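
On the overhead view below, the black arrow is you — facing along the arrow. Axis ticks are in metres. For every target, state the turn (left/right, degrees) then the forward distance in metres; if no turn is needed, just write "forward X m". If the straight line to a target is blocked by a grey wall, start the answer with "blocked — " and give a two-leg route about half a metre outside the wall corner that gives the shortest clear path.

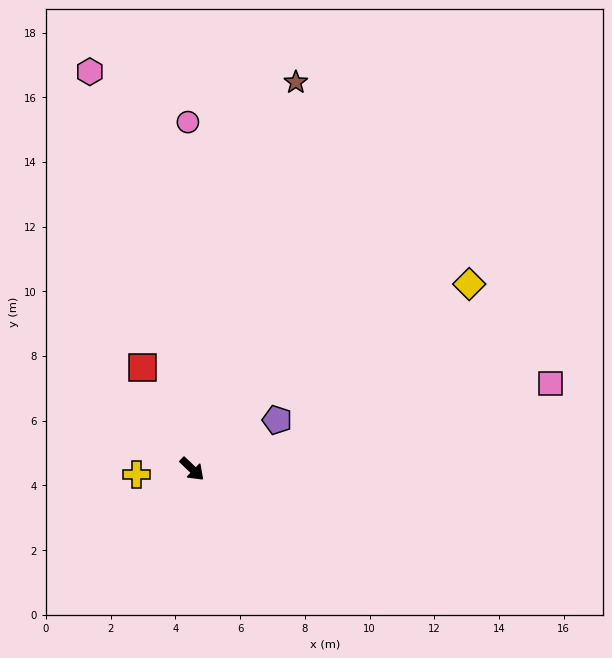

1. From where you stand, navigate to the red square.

turn left 160°, forward 3.5 m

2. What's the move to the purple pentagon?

turn left 74°, forward 3.0 m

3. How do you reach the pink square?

turn left 57°, forward 11.4 m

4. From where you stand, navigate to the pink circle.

turn left 134°, forward 10.7 m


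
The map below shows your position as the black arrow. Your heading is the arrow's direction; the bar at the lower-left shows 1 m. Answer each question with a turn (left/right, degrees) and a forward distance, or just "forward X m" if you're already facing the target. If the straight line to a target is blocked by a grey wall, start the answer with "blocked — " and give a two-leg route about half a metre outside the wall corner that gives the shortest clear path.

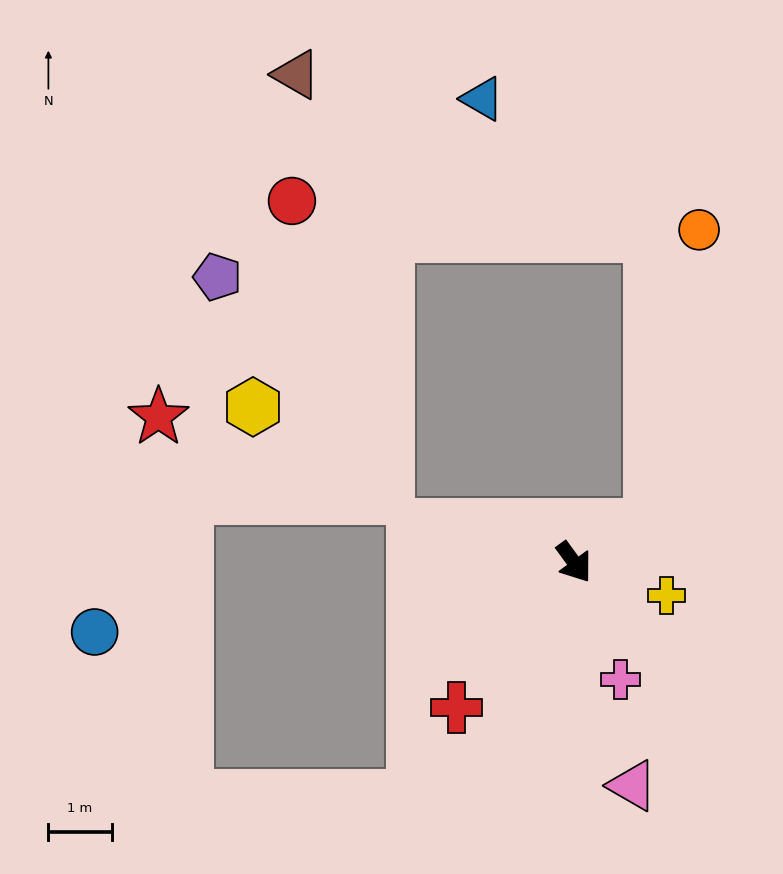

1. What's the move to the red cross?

turn right 75°, forward 3.0 m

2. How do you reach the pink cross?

turn right 14°, forward 2.0 m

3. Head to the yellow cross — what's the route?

turn left 34°, forward 1.6 m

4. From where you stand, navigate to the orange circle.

blocked — turn left 80°, forward 1.3 m, then turn left 55°, forward 4.7 m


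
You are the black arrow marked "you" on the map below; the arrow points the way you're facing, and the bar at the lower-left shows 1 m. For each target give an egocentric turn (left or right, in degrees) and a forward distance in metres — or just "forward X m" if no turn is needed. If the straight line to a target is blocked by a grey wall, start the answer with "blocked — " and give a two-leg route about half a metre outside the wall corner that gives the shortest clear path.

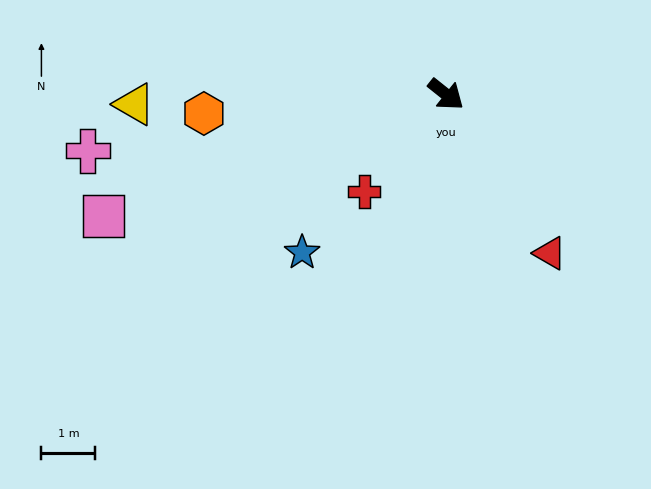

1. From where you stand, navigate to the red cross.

turn right 92°, forward 2.4 m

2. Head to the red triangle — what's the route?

turn right 18°, forward 3.5 m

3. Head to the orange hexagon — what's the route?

turn right 137°, forward 4.5 m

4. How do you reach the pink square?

turn right 122°, forward 6.7 m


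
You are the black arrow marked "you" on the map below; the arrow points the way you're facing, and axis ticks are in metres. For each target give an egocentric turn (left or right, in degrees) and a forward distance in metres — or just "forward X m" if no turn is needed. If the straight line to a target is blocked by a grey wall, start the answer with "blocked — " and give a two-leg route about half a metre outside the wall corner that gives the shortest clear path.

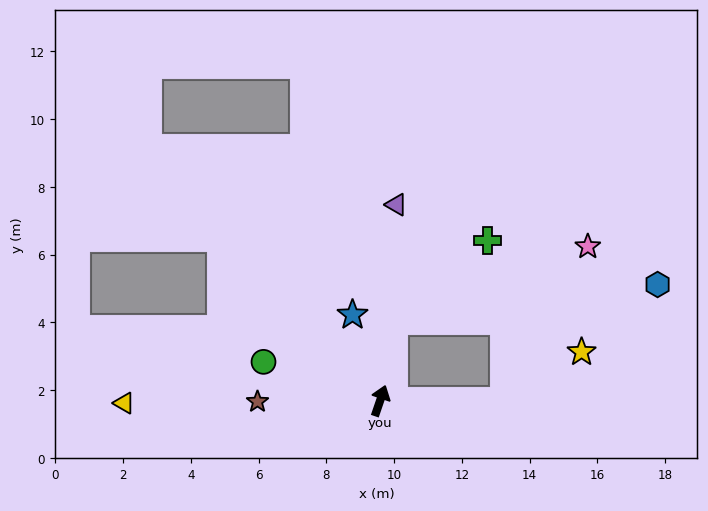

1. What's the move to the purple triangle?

turn left 14°, forward 5.8 m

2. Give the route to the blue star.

turn left 37°, forward 2.7 m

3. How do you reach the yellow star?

blocked — turn right 72°, forward 3.7 m, then turn left 34°, forward 2.7 m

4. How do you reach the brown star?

turn left 109°, forward 3.6 m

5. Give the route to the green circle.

turn left 90°, forward 3.6 m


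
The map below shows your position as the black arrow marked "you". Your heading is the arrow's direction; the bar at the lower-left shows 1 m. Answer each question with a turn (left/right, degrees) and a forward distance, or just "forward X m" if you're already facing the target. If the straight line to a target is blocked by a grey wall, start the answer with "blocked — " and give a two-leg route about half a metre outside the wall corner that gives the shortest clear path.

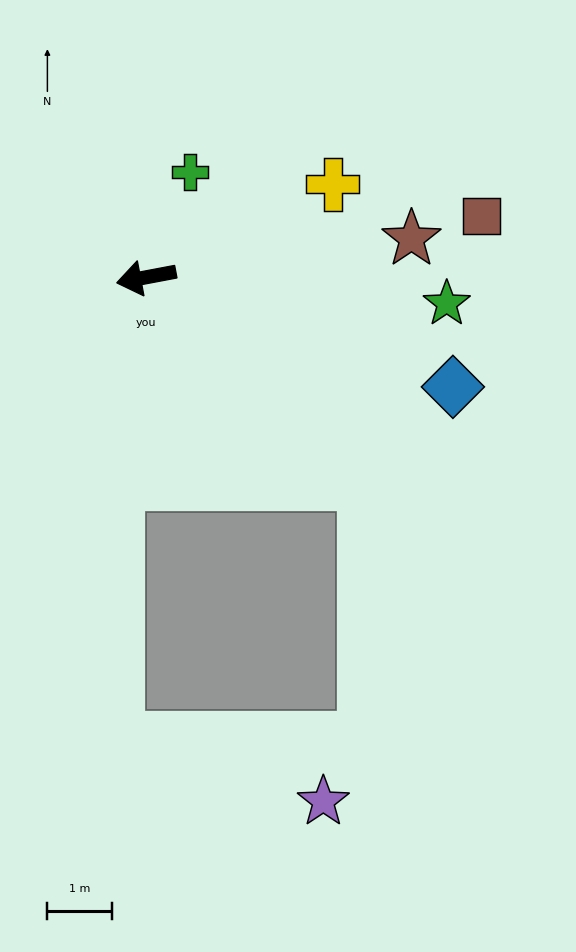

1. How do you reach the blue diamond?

turn left 150°, forward 5.1 m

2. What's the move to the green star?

turn left 164°, forward 4.7 m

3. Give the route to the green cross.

turn right 123°, forward 1.8 m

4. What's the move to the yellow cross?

turn right 164°, forward 3.3 m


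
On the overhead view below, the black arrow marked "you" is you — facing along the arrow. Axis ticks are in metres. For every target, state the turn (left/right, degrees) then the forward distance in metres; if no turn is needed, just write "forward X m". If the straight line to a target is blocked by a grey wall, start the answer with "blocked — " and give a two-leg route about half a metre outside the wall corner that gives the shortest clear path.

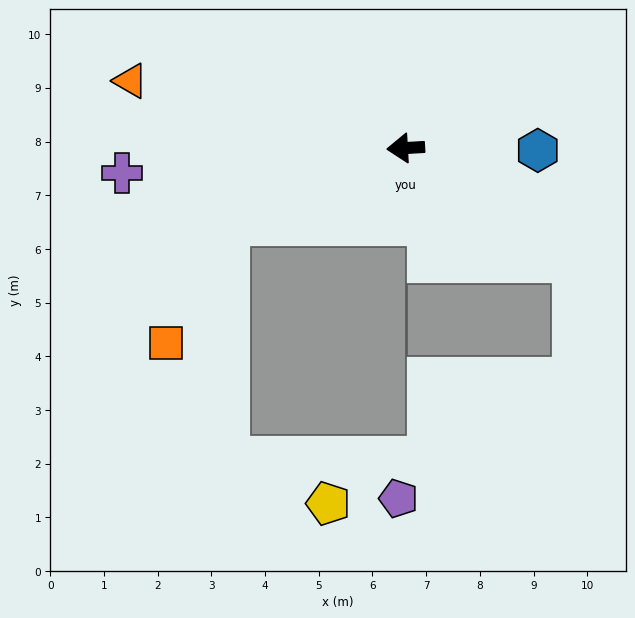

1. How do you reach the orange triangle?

turn right 17°, forward 5.3 m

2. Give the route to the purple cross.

forward 5.3 m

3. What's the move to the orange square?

blocked — turn left 19°, forward 3.6 m, then turn left 41°, forward 2.5 m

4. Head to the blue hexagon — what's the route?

turn left 176°, forward 2.5 m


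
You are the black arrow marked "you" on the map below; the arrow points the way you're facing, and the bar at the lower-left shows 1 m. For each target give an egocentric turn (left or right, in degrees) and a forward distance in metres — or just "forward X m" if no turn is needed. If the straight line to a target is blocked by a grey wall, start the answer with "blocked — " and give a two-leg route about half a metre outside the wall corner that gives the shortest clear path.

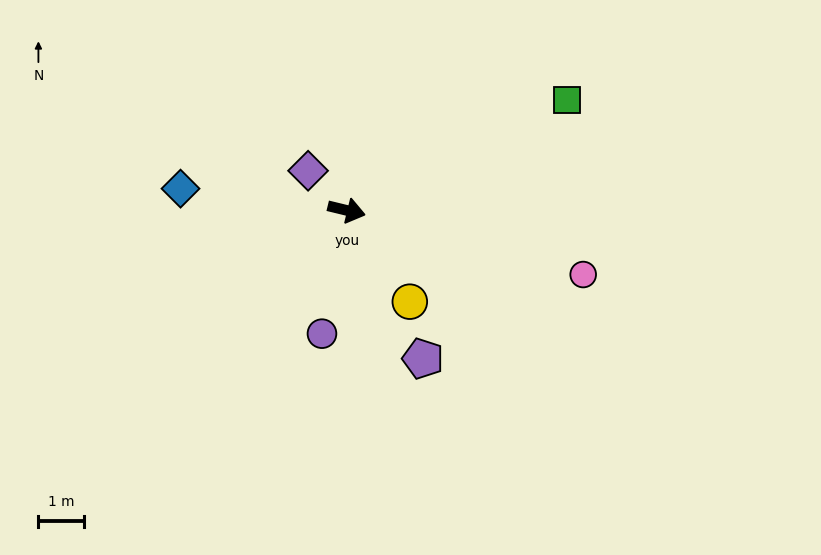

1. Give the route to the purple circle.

turn right 88°, forward 2.8 m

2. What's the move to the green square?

turn left 40°, forward 5.4 m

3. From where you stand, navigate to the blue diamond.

turn right 174°, forward 3.7 m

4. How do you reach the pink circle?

forward 5.4 m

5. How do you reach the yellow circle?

turn right 42°, forward 2.4 m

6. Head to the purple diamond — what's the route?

turn left 148°, forward 1.2 m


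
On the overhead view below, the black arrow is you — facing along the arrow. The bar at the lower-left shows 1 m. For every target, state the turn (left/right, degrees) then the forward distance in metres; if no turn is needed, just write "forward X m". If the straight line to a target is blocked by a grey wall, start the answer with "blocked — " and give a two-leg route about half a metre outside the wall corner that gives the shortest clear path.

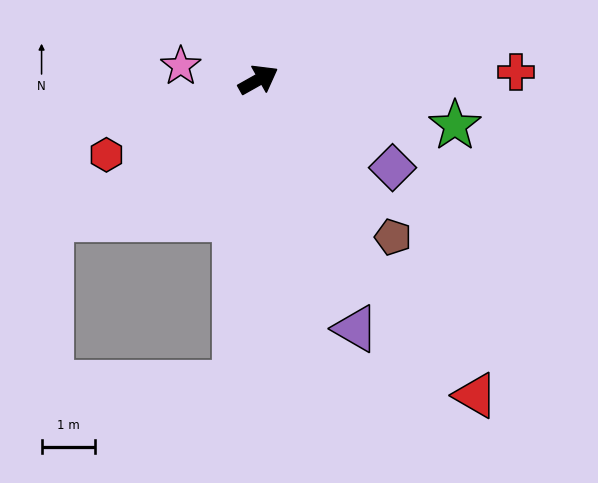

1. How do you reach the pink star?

turn left 141°, forward 1.5 m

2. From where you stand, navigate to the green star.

turn right 42°, forward 3.8 m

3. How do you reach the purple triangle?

turn right 98°, forward 5.0 m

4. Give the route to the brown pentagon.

turn right 79°, forward 3.9 m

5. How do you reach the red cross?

turn right 28°, forward 4.8 m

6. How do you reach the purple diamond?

turn right 63°, forward 3.0 m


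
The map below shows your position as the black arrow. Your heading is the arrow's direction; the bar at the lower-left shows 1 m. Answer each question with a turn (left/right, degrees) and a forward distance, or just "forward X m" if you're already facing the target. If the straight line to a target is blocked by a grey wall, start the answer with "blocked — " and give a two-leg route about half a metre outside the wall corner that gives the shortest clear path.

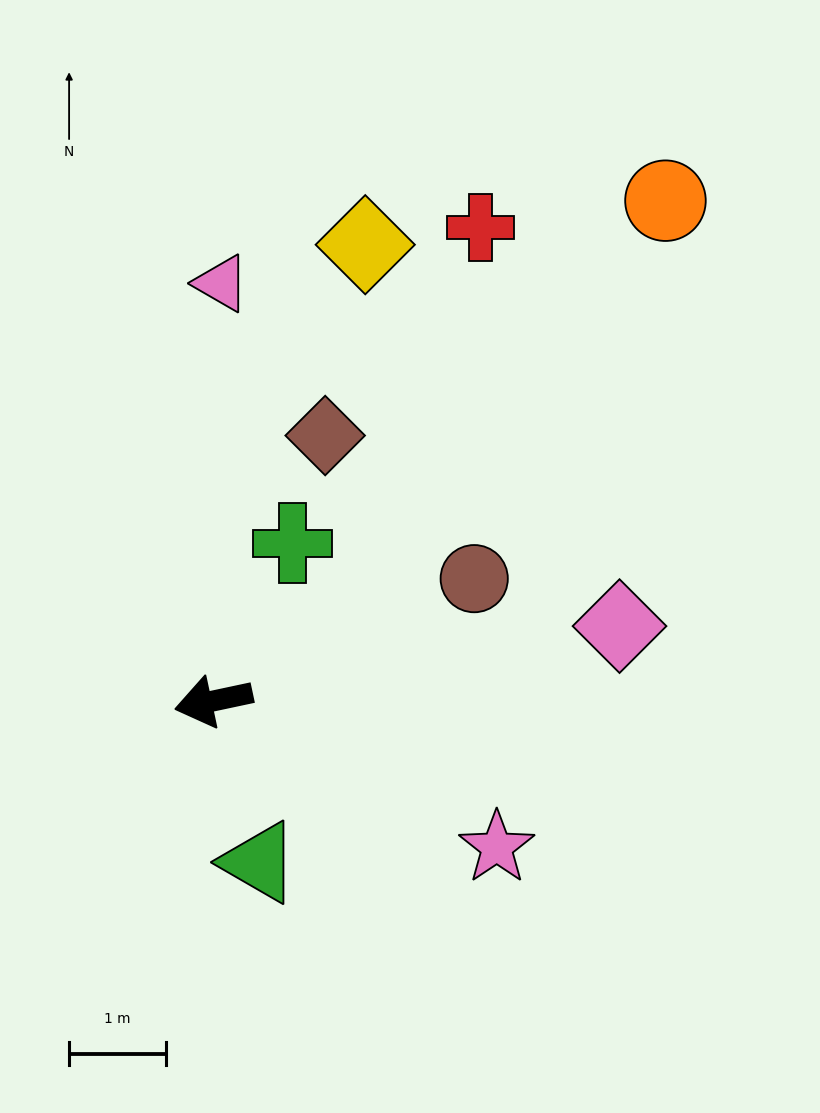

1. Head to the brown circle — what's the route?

turn right 167°, forward 3.0 m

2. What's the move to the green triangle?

turn left 94°, forward 1.7 m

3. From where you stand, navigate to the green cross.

turn right 129°, forward 1.8 m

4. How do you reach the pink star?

turn left 141°, forward 3.3 m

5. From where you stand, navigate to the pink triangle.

turn right 103°, forward 4.3 m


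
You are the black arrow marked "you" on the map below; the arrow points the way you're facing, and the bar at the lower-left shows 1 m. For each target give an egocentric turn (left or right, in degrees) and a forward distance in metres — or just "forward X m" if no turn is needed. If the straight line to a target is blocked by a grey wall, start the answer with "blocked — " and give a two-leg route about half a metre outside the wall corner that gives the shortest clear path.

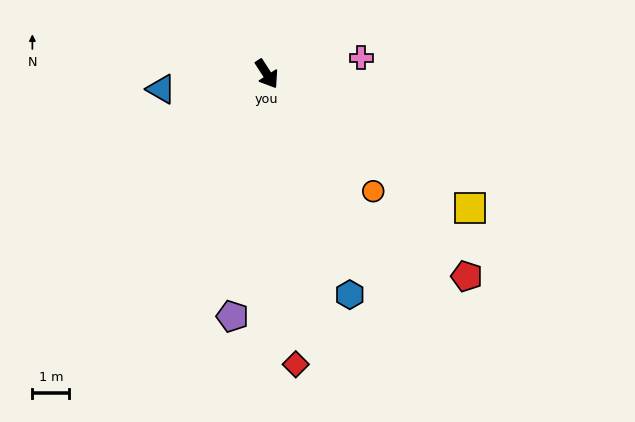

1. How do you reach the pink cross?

turn left 67°, forward 2.6 m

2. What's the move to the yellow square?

turn left 24°, forward 6.6 m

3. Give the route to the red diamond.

turn right 27°, forward 7.9 m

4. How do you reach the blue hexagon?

turn right 12°, forward 6.4 m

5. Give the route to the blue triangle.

turn right 115°, forward 2.9 m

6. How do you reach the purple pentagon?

turn right 41°, forward 6.6 m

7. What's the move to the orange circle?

turn left 9°, forward 4.3 m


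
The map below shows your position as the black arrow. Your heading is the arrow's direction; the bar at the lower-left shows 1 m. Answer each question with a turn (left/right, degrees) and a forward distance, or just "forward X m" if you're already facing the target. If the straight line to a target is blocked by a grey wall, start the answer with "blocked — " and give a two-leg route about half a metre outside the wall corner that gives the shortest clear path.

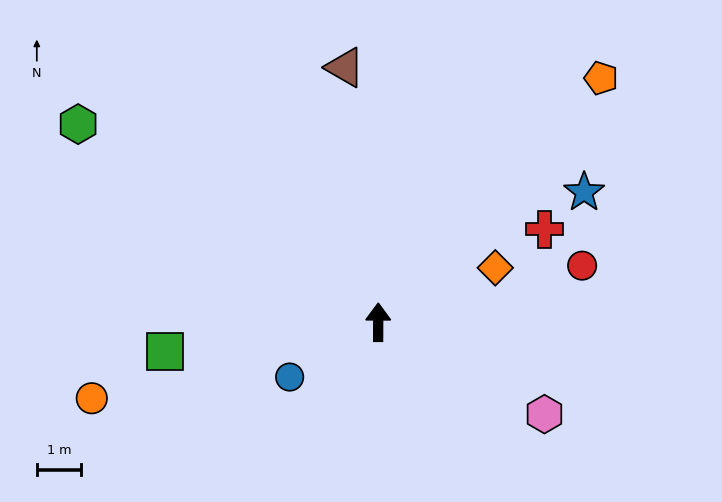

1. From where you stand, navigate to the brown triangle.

turn left 8°, forward 5.8 m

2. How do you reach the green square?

turn left 98°, forward 4.8 m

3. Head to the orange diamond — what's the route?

turn right 65°, forward 2.9 m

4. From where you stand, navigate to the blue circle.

turn left 122°, forward 2.3 m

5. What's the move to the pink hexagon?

turn right 119°, forward 4.3 m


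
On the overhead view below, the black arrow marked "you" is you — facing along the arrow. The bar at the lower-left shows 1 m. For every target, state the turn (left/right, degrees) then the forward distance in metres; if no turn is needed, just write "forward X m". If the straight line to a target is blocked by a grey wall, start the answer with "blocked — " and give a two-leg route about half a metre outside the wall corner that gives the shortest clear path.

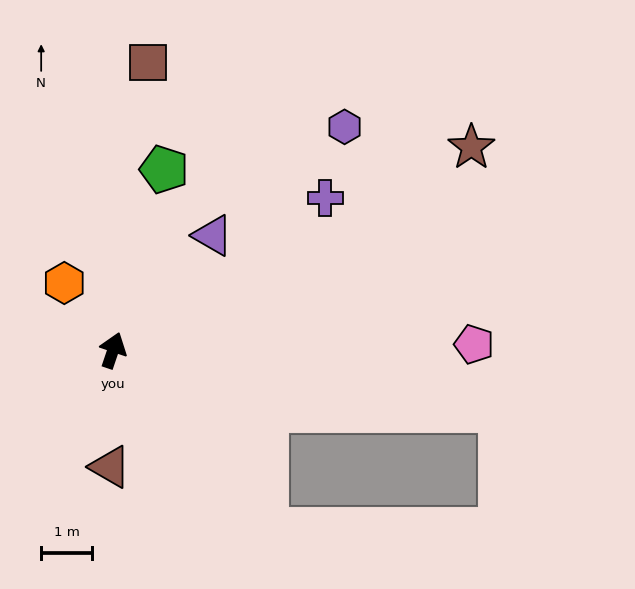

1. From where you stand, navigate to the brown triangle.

turn right 163°, forward 2.3 m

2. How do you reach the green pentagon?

turn left 3°, forward 3.7 m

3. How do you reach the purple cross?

turn right 36°, forward 5.1 m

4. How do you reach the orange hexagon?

turn left 55°, forward 1.6 m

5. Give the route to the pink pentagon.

turn right 70°, forward 7.1 m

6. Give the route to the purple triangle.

turn right 22°, forward 3.0 m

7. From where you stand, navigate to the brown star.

turn right 42°, forward 8.1 m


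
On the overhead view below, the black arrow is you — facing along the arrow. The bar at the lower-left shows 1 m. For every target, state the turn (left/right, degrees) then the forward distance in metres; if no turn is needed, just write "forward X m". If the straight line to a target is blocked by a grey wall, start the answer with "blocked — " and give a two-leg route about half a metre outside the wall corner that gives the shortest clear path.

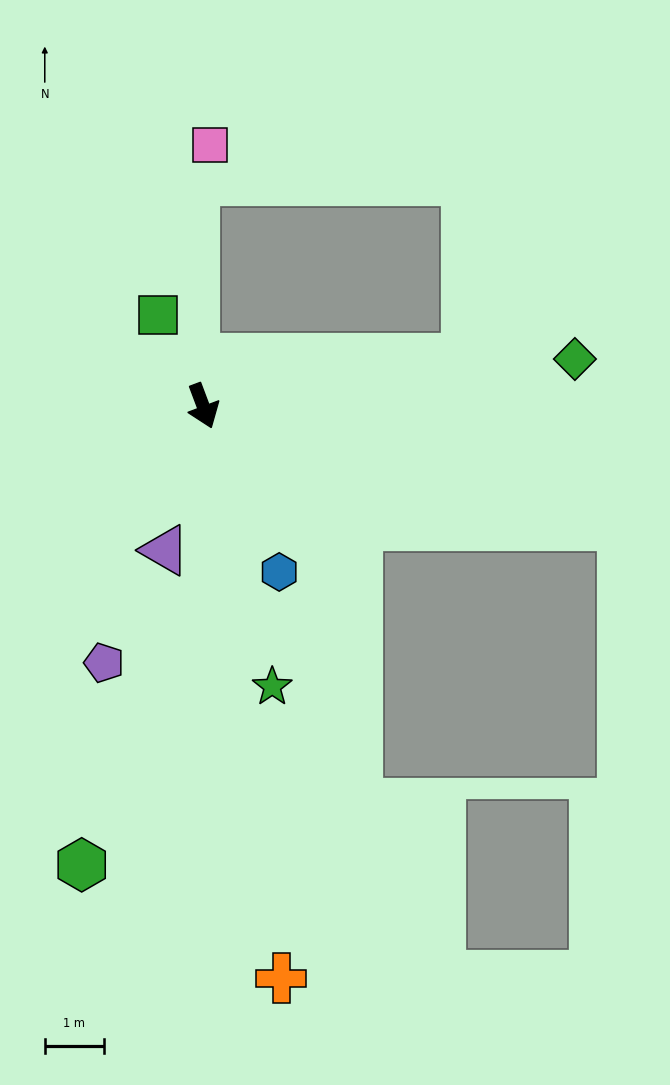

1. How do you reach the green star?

turn right 7°, forward 4.9 m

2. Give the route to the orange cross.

turn right 13°, forward 9.7 m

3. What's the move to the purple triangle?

turn right 35°, forward 2.5 m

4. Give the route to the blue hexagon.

turn left 4°, forward 3.1 m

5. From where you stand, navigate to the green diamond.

turn left 77°, forward 6.3 m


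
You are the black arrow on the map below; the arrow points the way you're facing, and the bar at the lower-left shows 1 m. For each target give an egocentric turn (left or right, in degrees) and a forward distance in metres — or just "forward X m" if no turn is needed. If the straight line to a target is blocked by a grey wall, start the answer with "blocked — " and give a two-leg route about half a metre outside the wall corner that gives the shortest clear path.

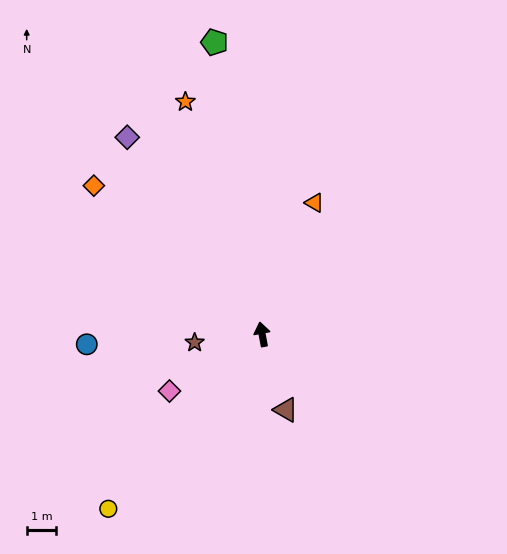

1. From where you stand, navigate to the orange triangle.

turn right 32°, forward 4.8 m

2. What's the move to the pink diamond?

turn left 111°, forward 3.7 m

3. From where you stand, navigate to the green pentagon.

forward 10.1 m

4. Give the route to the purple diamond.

turn left 24°, forward 8.1 m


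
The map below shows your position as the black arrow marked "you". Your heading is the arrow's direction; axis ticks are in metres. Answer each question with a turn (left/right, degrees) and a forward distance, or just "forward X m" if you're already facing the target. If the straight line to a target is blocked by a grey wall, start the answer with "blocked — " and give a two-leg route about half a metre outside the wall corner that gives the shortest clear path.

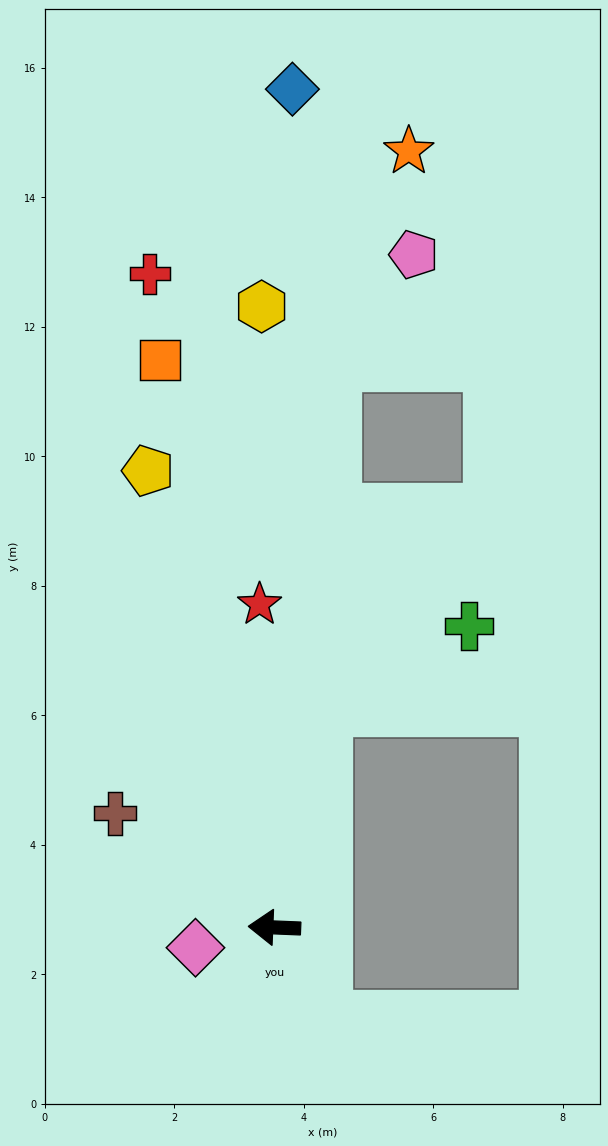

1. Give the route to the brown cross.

turn right 33°, forward 3.0 m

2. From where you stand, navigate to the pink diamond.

turn left 17°, forward 1.3 m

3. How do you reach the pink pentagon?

blocked — turn right 94°, forward 8.7 m, then turn right 30°, forward 2.1 m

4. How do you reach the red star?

turn right 85°, forward 5.0 m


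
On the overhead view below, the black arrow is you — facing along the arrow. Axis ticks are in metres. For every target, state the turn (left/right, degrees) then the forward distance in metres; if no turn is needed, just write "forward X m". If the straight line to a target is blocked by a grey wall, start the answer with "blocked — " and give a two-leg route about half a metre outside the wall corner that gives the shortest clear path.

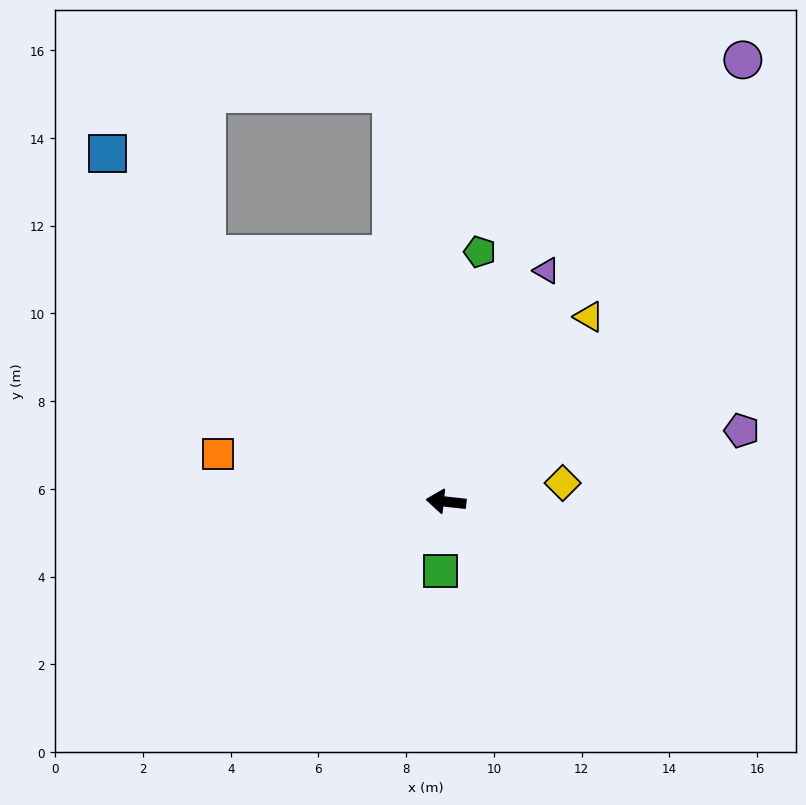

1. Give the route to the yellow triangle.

turn right 121°, forward 5.3 m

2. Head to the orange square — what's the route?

turn right 5°, forward 5.3 m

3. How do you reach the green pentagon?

turn right 91°, forward 5.7 m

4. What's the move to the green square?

turn left 92°, forward 1.6 m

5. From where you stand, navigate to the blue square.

turn right 40°, forward 11.1 m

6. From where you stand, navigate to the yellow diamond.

turn right 165°, forward 2.7 m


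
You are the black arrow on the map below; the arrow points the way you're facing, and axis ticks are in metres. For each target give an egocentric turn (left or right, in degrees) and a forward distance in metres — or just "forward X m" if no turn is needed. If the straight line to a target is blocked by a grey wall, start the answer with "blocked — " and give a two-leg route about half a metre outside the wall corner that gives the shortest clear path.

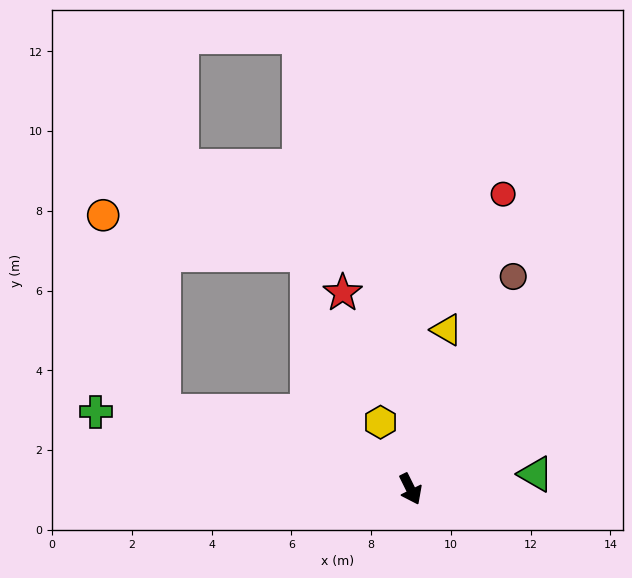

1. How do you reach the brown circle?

turn left 128°, forward 5.9 m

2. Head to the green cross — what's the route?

turn right 130°, forward 8.1 m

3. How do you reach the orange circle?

blocked — turn right 134°, forward 6.5 m, then turn right 55°, forward 5.1 m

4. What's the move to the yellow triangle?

turn left 141°, forward 4.1 m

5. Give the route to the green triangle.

turn left 70°, forward 3.2 m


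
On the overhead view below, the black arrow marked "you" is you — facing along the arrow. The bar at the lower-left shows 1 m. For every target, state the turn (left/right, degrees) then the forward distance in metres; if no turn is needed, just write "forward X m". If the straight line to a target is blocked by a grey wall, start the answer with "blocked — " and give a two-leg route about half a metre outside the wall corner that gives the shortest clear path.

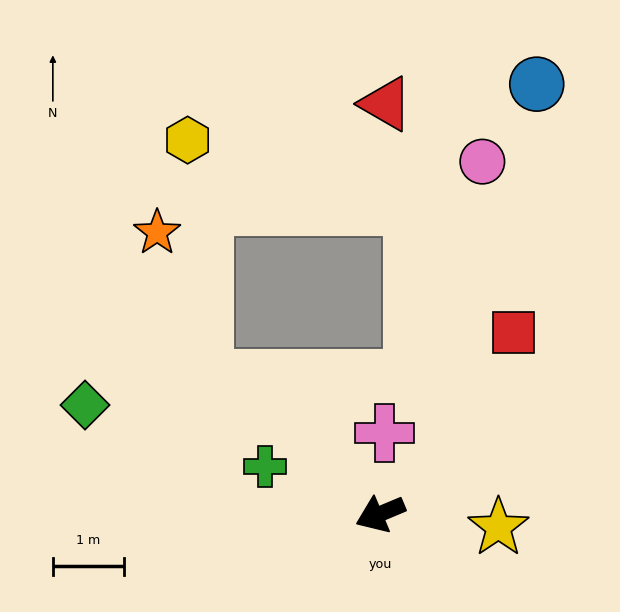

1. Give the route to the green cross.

turn right 45°, forward 1.7 m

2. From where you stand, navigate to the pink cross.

turn right 116°, forward 1.1 m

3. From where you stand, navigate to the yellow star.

turn left 151°, forward 1.7 m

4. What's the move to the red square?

turn right 149°, forward 3.2 m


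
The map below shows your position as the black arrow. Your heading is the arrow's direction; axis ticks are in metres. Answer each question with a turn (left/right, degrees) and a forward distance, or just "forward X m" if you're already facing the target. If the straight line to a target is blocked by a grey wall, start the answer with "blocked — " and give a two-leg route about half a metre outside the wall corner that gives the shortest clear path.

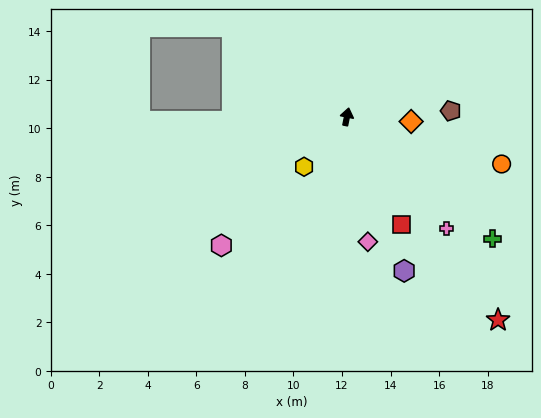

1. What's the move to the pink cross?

turn right 127°, forward 6.2 m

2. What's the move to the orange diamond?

turn right 83°, forward 2.7 m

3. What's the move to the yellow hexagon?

turn left 151°, forward 2.7 m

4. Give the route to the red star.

turn right 132°, forward 10.4 m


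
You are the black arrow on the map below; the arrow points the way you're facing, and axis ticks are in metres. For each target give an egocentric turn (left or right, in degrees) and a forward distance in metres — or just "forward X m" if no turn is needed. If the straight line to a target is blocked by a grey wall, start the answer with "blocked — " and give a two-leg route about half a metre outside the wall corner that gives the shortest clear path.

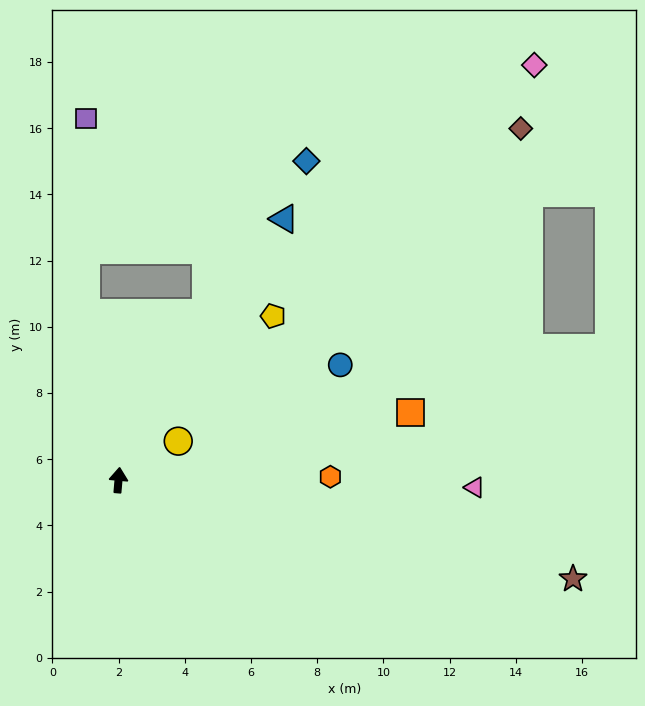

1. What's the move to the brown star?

turn right 97°, forward 14.1 m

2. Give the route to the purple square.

blocked — turn left 16°, forward 5.1 m, then turn right 11°, forward 5.9 m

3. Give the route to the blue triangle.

turn right 27°, forward 9.3 m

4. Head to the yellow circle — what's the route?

turn right 52°, forward 2.2 m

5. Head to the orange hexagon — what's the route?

turn right 84°, forward 6.4 m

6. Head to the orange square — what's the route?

turn right 72°, forward 9.1 m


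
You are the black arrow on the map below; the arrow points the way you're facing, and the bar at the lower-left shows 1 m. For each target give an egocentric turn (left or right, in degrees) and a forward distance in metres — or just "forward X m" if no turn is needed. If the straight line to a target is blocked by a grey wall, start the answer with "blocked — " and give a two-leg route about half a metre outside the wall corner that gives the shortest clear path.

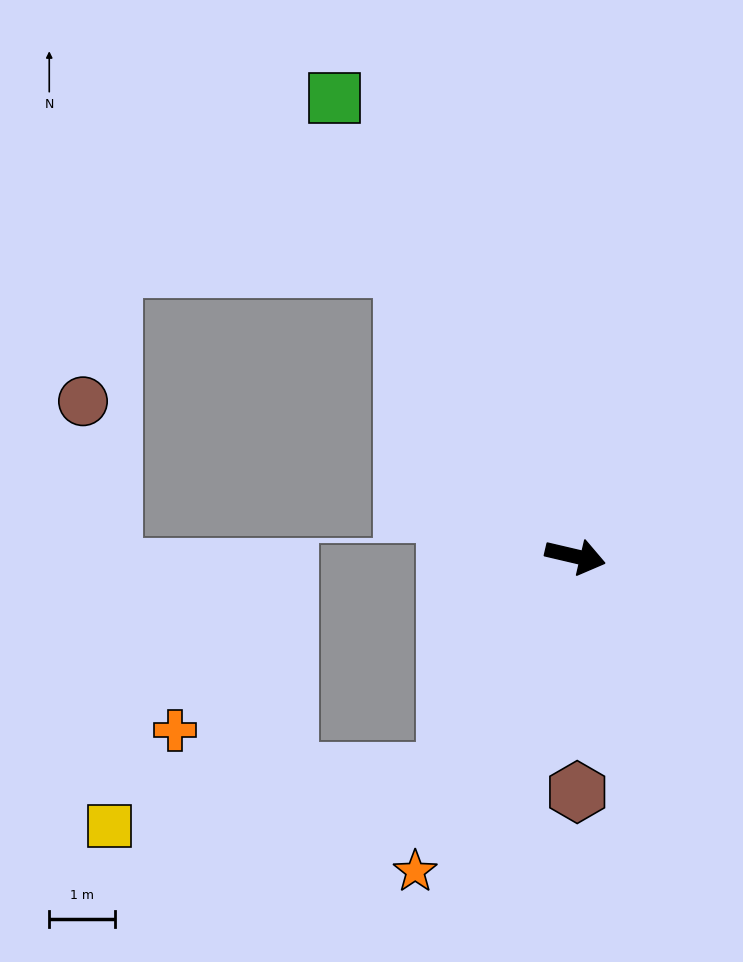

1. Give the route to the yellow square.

blocked — turn right 108°, forward 3.8 m, then turn right 49°, forward 5.2 m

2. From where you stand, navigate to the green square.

turn left 131°, forward 7.9 m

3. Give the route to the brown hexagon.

turn right 76°, forward 3.6 m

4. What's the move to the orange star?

turn right 104°, forward 5.4 m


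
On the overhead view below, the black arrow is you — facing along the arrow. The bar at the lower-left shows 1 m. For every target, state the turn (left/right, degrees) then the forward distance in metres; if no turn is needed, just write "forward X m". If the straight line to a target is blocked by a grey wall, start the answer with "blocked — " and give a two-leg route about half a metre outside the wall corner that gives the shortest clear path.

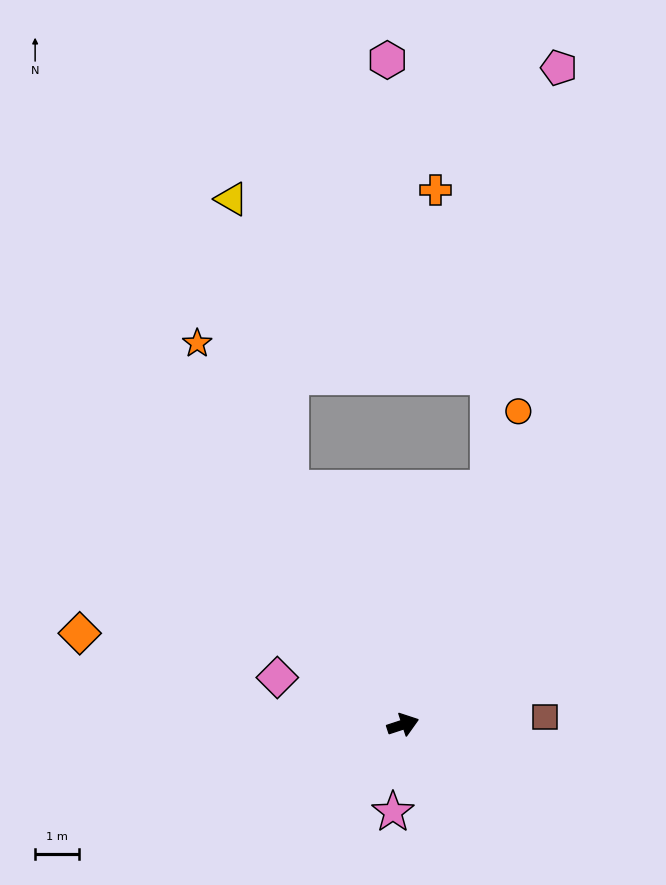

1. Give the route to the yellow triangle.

blocked — turn left 97°, forward 6.0 m, then turn right 14°, forward 6.8 m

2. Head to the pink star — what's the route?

turn right 115°, forward 2.0 m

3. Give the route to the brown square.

turn right 15°, forward 3.3 m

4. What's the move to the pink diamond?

turn left 141°, forward 3.1 m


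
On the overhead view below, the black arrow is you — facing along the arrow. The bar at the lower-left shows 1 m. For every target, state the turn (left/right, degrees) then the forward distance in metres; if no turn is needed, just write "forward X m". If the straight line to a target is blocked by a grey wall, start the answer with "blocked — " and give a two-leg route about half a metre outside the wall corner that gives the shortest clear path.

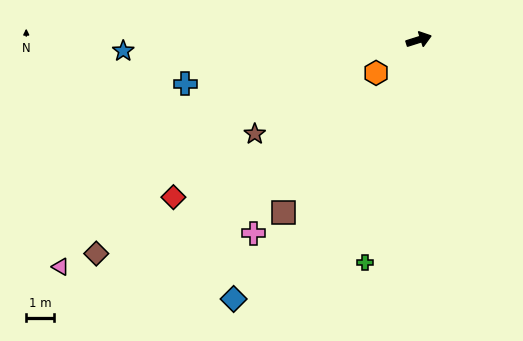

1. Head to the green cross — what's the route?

turn right 121°, forward 8.1 m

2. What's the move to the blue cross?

turn left 173°, forward 8.4 m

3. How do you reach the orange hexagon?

turn right 160°, forward 1.9 m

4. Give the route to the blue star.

turn left 165°, forward 10.5 m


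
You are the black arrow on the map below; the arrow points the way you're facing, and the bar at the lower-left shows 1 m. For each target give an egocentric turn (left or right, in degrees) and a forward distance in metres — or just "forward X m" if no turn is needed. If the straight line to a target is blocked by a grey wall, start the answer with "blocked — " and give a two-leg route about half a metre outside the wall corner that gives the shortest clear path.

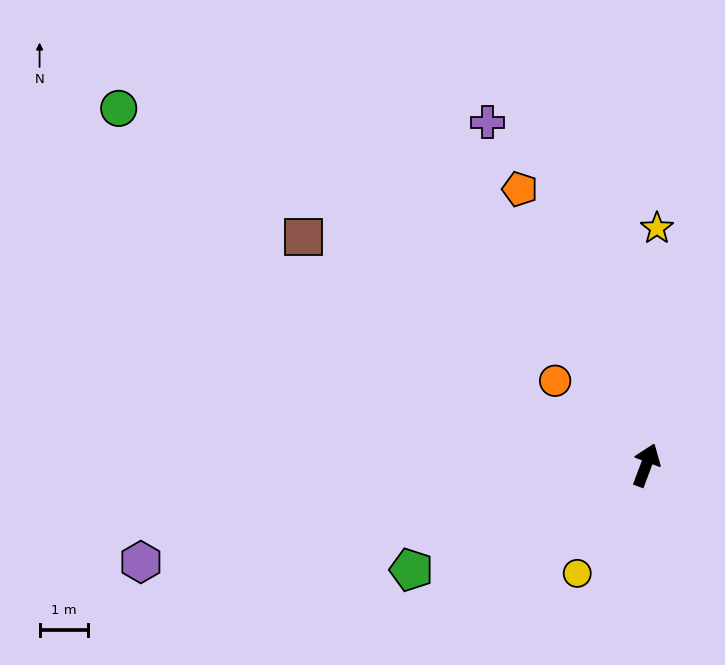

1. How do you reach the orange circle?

turn left 68°, forward 2.6 m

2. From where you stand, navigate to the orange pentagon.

turn left 45°, forward 6.3 m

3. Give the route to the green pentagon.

turn left 135°, forward 5.3 m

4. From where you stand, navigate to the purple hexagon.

turn left 122°, forward 10.7 m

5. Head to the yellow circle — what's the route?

turn left 168°, forward 2.7 m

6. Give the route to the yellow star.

turn left 18°, forward 4.9 m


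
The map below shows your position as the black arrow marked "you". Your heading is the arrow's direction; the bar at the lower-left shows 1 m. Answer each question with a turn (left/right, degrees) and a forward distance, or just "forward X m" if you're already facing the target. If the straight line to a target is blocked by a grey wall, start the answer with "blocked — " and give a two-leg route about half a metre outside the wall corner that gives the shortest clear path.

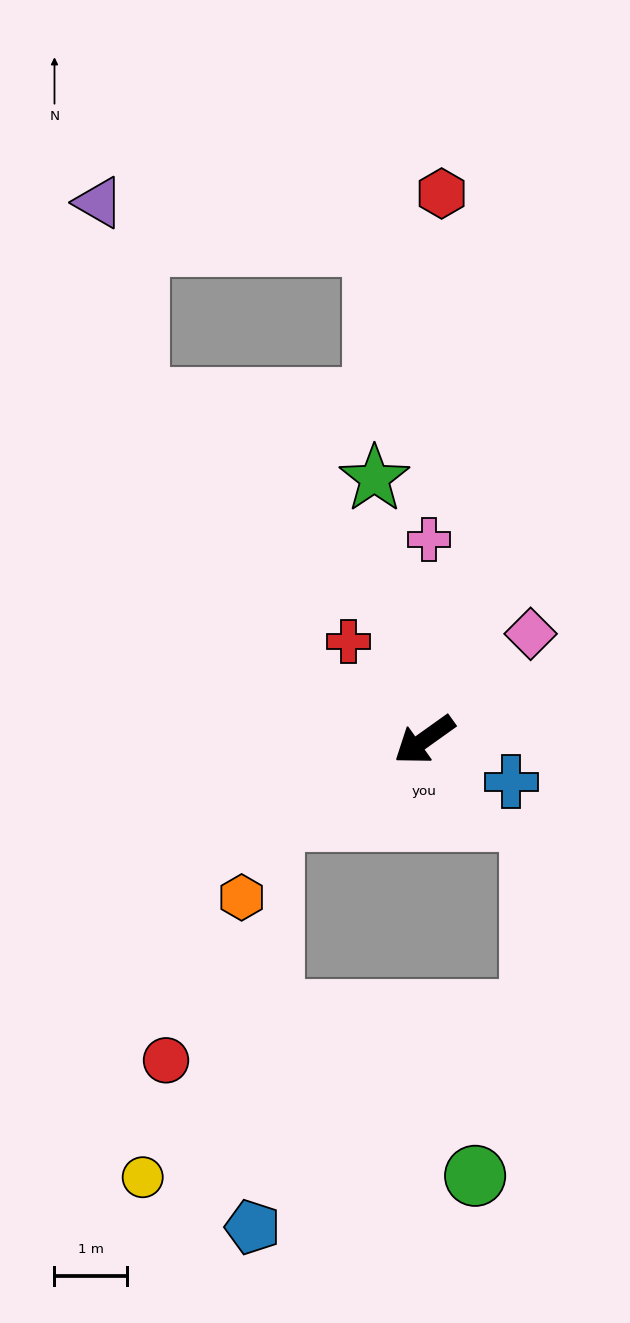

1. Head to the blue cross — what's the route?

turn left 119°, forward 1.3 m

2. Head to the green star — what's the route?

turn right 115°, forward 3.7 m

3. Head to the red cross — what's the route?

turn right 88°, forward 1.7 m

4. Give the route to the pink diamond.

turn right 171°, forward 2.1 m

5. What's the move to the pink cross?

turn right 127°, forward 2.8 m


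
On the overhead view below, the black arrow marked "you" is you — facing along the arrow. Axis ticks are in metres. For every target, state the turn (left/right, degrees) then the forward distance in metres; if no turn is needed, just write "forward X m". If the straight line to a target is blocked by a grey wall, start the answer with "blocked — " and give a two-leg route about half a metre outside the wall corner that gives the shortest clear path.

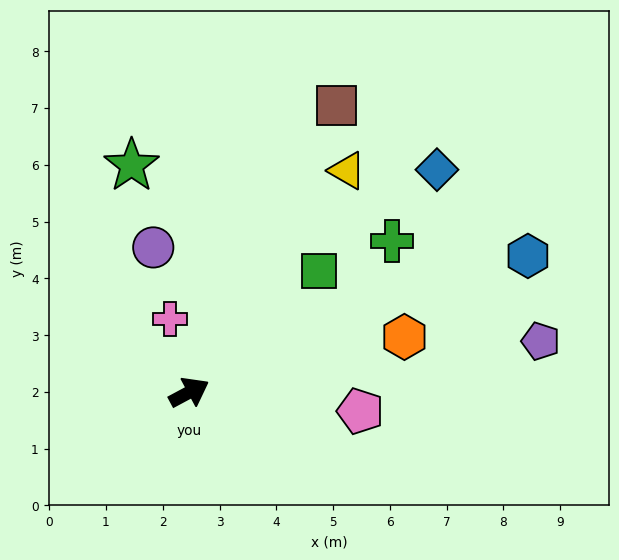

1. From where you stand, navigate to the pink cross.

turn left 76°, forward 1.3 m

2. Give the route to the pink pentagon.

turn right 34°, forward 3.0 m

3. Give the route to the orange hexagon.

turn right 14°, forward 3.9 m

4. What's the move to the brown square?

turn left 35°, forward 5.7 m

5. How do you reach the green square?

turn left 15°, forward 3.1 m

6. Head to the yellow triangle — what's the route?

turn left 26°, forward 4.8 m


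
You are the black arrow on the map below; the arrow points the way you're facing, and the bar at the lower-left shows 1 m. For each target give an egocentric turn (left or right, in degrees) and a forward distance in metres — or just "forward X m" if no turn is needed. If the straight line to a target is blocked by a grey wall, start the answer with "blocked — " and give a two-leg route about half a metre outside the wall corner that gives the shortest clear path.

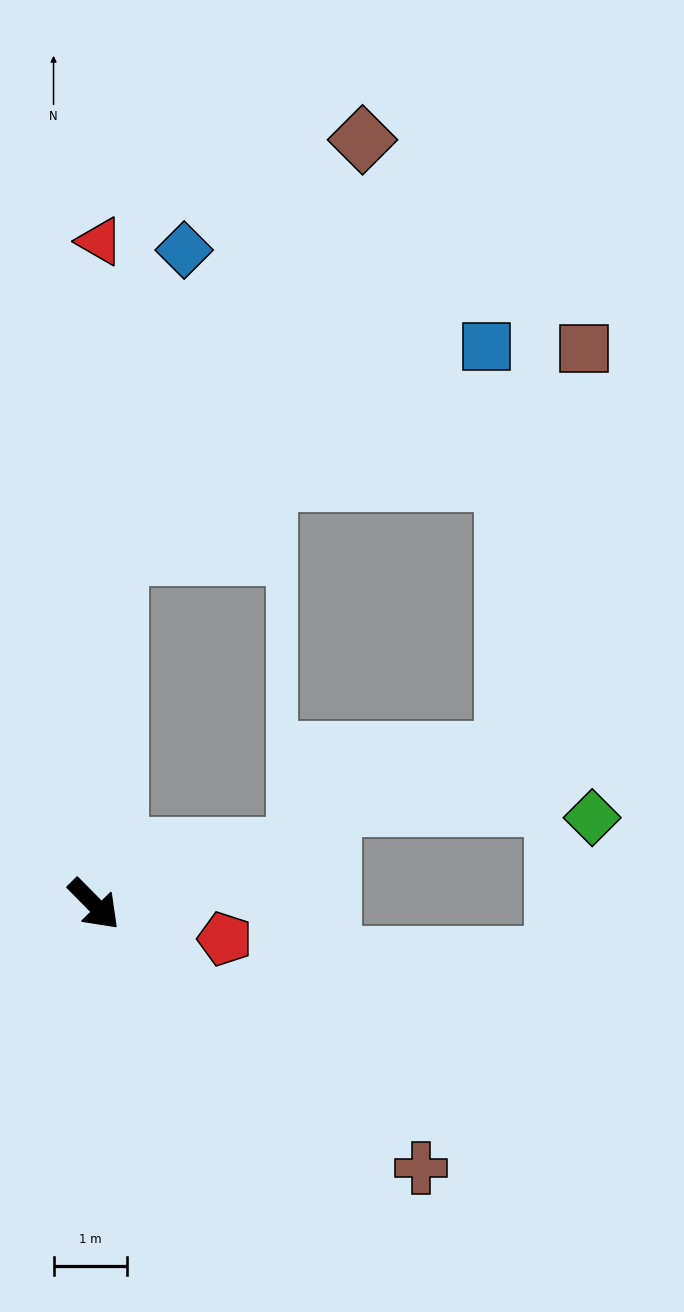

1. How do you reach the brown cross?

turn left 6°, forward 5.7 m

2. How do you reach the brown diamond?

blocked — turn left 132°, forward 4.8 m, then turn right 27°, forward 6.5 m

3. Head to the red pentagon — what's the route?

turn left 31°, forward 1.8 m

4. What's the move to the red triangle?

turn left 135°, forward 9.0 m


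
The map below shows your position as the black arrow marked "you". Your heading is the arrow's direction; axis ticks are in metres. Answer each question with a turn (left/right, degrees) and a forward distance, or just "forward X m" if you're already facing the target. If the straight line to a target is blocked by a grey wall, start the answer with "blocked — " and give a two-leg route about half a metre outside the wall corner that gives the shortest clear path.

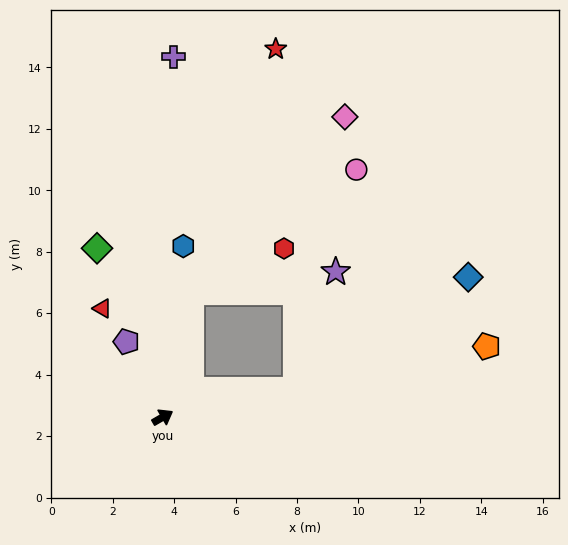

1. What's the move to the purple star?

blocked — turn right 18°, forward 4.4 m, then turn left 59°, forward 4.1 m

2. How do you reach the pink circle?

blocked — turn left 47°, forward 4.2 m, then turn right 40°, forward 6.7 m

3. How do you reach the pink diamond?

blocked — turn left 47°, forward 4.2 m, then turn right 28°, forward 7.6 m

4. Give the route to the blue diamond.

blocked — turn right 18°, forward 4.4 m, then turn left 21°, forward 6.7 m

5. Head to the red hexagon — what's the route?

blocked — turn left 47°, forward 4.2 m, then turn right 52°, forward 3.3 m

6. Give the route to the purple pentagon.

turn left 86°, forward 2.7 m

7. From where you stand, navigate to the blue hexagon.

turn left 53°, forward 5.6 m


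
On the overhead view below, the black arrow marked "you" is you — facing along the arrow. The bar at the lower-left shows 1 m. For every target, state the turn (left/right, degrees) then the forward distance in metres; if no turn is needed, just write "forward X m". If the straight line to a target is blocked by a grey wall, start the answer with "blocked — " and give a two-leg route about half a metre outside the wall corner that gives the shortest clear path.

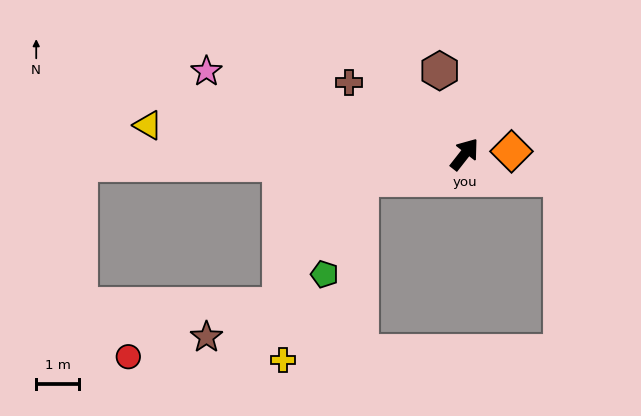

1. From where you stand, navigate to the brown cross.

turn left 96°, forward 3.2 m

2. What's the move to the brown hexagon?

turn left 55°, forward 2.1 m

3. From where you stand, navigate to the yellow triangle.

turn left 123°, forward 7.5 m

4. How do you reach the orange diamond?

turn right 49°, forward 1.1 m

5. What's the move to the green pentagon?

blocked — turn left 141°, forward 2.5 m, then turn left 56°, forward 2.4 m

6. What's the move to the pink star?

turn left 110°, forward 6.4 m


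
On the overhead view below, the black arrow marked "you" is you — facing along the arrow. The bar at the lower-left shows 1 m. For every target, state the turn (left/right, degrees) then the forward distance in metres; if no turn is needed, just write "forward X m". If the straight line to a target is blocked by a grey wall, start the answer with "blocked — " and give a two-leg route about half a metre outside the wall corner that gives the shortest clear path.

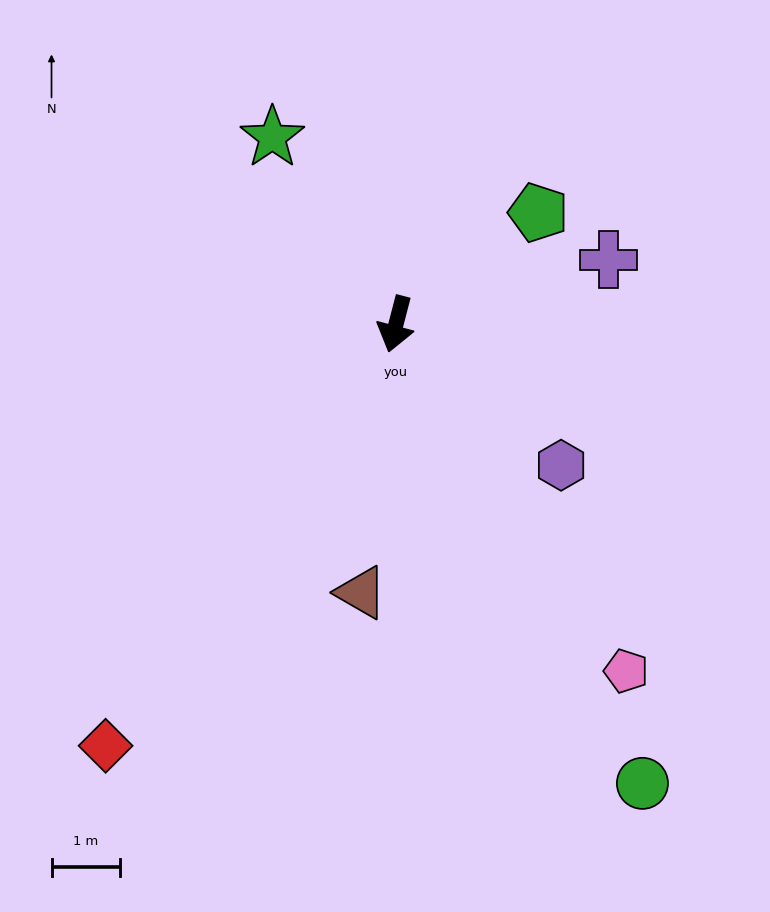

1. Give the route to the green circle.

turn left 43°, forward 7.6 m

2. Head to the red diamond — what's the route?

turn right 20°, forward 7.5 m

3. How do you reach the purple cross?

turn left 121°, forward 3.2 m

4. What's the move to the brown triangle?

turn left 7°, forward 3.9 m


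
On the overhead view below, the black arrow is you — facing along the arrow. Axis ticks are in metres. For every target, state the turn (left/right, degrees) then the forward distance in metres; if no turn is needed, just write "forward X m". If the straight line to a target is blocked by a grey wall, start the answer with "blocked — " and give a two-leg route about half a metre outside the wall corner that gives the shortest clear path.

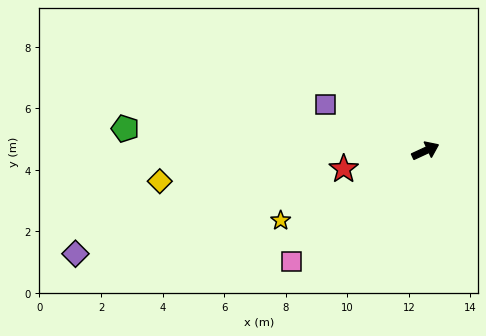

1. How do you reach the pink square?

turn right 165°, forward 5.6 m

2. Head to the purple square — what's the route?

turn left 130°, forward 3.6 m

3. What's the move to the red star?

turn left 168°, forward 2.7 m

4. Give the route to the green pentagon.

turn left 151°, forward 9.8 m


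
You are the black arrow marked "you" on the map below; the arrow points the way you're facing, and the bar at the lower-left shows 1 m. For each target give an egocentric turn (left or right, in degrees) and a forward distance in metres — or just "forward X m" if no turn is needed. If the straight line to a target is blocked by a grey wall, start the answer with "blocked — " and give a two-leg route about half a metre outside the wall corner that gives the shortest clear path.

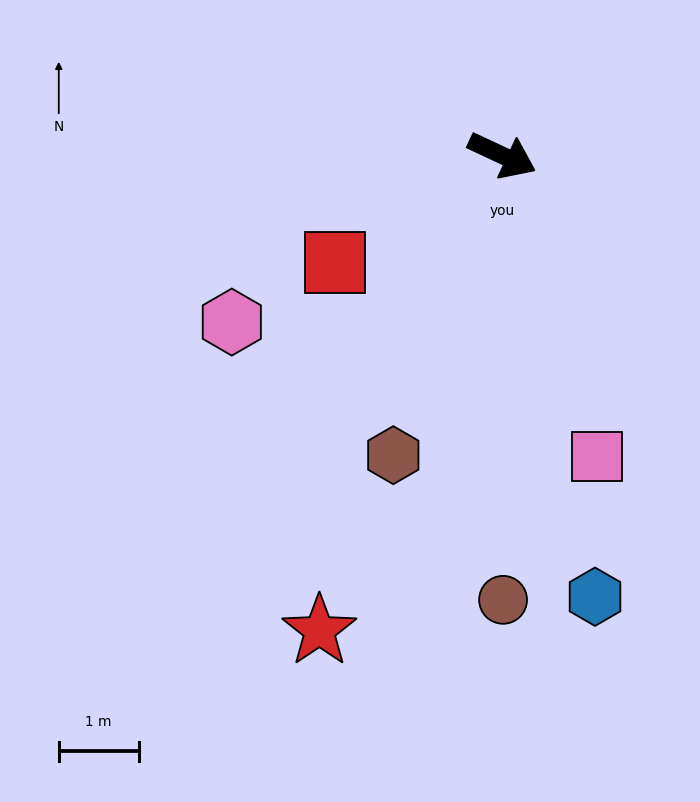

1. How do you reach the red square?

turn right 122°, forward 2.5 m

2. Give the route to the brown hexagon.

turn right 85°, forward 4.0 m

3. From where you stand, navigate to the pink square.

turn right 48°, forward 4.0 m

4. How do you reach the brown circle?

turn right 65°, forward 5.6 m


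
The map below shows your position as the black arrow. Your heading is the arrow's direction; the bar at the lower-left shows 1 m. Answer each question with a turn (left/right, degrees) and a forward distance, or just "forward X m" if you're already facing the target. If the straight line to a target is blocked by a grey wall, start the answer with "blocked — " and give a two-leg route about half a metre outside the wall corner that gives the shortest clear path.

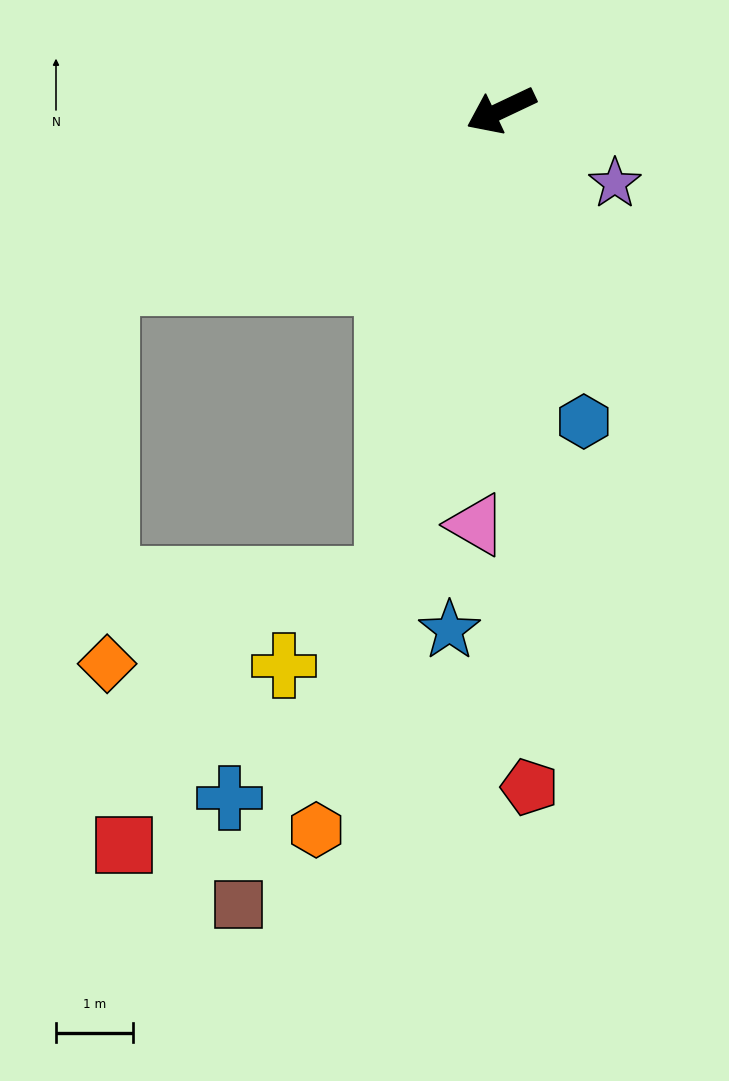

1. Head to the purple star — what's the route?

turn left 122°, forward 1.7 m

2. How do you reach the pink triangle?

turn left 61°, forward 5.4 m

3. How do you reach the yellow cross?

blocked — turn left 51°, forward 6.3 m, then turn right 37°, forward 1.7 m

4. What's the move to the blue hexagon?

turn left 80°, forward 4.2 m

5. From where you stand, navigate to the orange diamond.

blocked — turn left 51°, forward 6.3 m, then turn right 60°, forward 3.8 m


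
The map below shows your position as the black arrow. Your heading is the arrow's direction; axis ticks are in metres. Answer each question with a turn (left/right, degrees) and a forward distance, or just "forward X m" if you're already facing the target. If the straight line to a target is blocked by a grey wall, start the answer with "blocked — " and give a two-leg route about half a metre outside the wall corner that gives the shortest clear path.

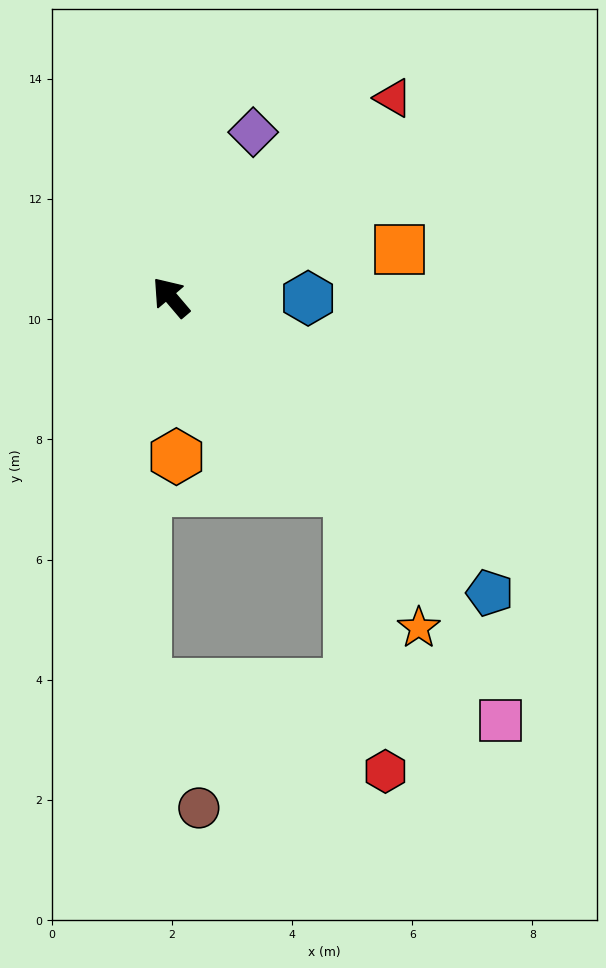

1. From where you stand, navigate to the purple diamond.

turn right 67°, forward 3.1 m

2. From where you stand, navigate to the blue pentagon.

turn right 173°, forward 7.2 m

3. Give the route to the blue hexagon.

turn right 131°, forward 2.3 m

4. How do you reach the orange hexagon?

turn left 142°, forward 2.7 m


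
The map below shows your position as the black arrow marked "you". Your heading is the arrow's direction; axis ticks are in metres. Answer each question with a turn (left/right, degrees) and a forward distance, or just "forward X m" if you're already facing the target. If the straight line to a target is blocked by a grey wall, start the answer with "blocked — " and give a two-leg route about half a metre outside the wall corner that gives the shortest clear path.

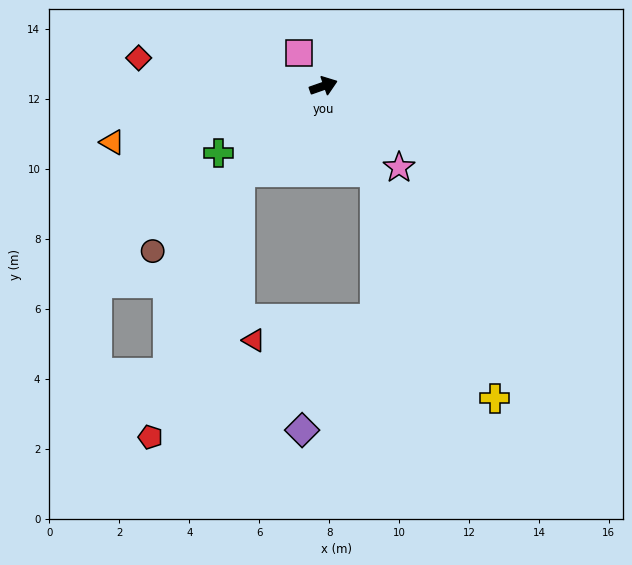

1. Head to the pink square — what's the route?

turn left 107°, forward 1.2 m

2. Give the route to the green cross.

turn right 167°, forward 3.6 m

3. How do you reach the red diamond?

turn left 152°, forward 5.3 m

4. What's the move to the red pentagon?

blocked — turn right 153°, forward 3.4 m, then turn left 25°, forward 8.0 m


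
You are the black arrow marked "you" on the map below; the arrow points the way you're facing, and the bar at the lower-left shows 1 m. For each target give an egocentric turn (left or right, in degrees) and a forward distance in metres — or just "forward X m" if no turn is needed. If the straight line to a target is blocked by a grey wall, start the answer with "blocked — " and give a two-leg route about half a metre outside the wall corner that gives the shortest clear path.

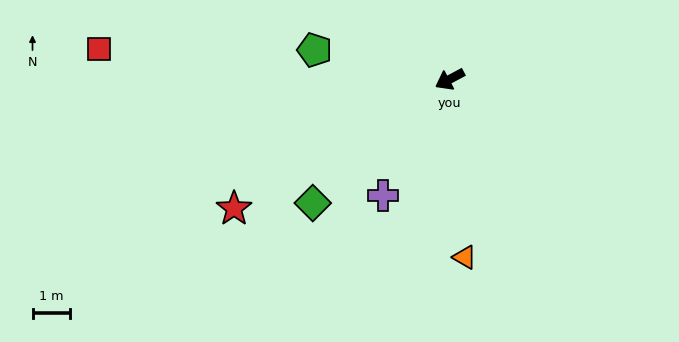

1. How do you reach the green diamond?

turn left 14°, forward 5.0 m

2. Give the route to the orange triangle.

turn left 67°, forward 4.8 m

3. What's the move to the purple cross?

turn left 32°, forward 3.6 m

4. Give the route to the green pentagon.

turn right 40°, forward 3.7 m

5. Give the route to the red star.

turn left 3°, forward 6.8 m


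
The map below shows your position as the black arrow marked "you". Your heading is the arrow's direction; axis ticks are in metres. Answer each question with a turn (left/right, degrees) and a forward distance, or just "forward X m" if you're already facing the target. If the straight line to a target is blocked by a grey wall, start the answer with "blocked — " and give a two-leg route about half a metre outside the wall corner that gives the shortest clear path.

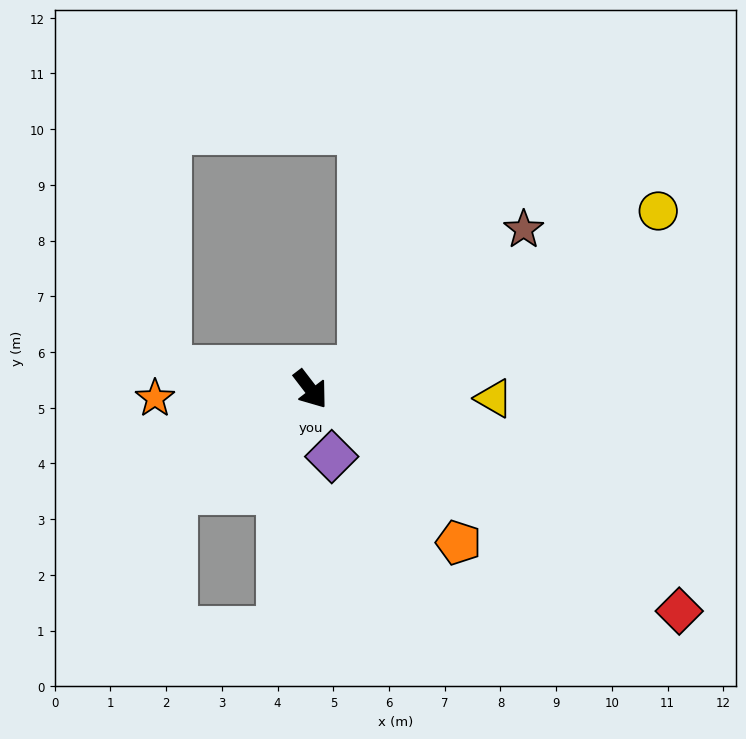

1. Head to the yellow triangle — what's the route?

turn left 50°, forward 3.3 m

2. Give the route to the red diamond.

turn left 21°, forward 7.7 m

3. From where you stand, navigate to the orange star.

turn right 124°, forward 2.8 m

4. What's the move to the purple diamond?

turn right 20°, forward 1.3 m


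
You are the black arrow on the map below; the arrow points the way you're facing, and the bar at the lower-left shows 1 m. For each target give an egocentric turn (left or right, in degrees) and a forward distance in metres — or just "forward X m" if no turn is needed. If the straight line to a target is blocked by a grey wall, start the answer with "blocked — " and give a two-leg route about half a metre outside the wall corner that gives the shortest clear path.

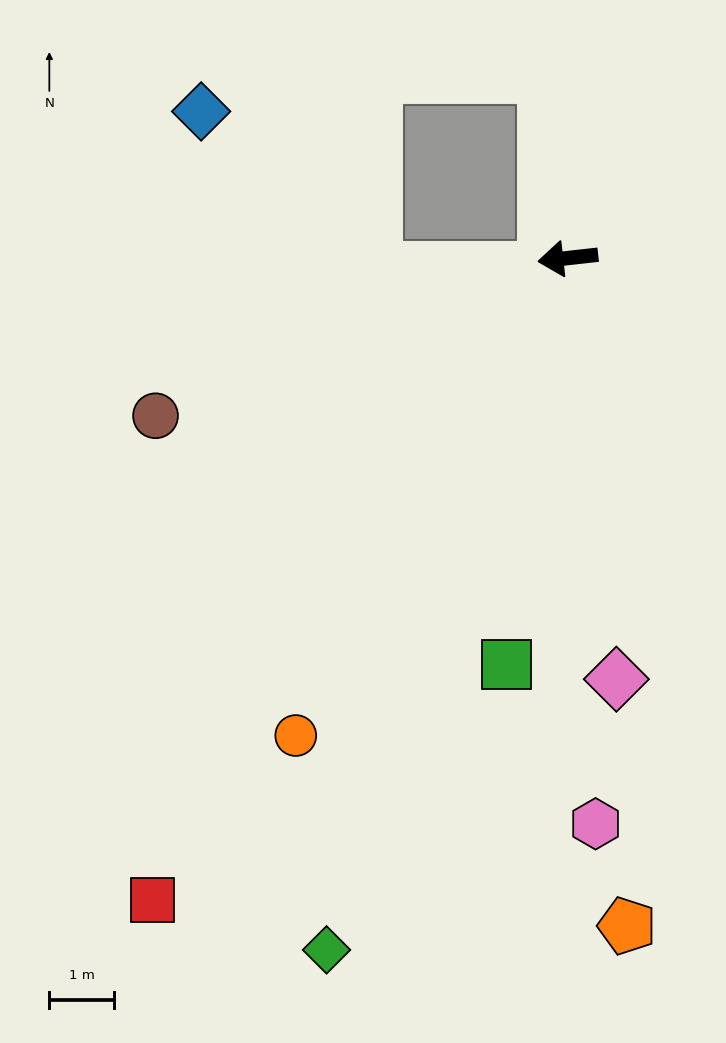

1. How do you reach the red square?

turn left 51°, forward 11.9 m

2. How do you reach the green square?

turn left 75°, forward 6.4 m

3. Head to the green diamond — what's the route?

turn left 64°, forward 11.4 m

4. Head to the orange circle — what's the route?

turn left 54°, forward 8.5 m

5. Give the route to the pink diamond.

turn left 90°, forward 6.6 m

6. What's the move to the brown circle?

turn left 15°, forward 6.8 m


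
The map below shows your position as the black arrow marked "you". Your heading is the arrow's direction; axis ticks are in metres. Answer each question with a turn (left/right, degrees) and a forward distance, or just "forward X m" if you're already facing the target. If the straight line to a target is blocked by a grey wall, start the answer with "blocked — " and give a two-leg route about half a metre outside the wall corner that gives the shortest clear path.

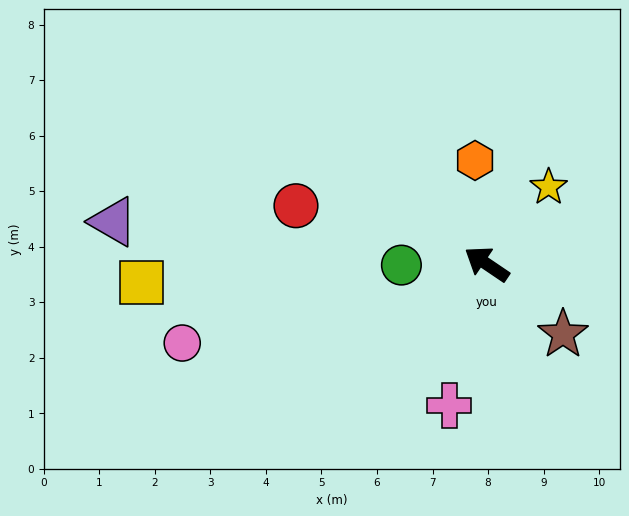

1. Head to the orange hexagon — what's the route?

turn right 49°, forward 1.9 m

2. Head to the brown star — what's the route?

turn left 172°, forward 1.9 m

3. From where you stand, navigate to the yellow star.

turn right 95°, forward 1.8 m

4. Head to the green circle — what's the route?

turn left 35°, forward 1.5 m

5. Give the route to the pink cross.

turn left 109°, forward 2.6 m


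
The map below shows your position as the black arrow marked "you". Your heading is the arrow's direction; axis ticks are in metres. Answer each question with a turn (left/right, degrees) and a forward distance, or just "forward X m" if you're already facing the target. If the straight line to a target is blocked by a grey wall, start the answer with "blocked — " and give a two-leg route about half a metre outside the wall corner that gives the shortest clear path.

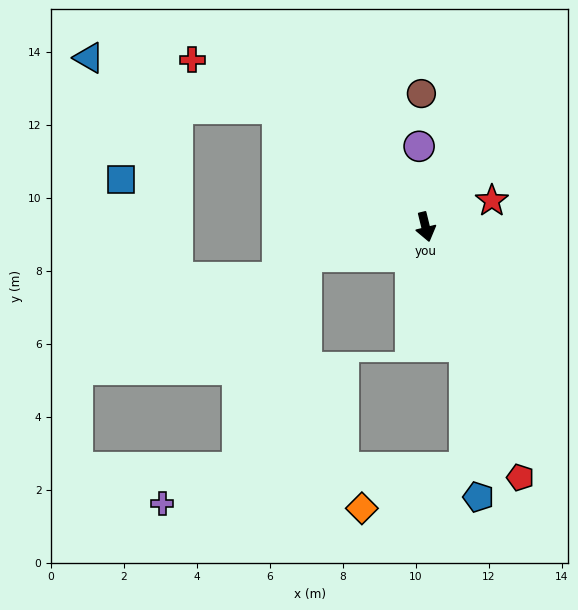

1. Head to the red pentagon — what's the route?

turn left 7°, forward 7.3 m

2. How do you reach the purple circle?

turn left 171°, forward 2.2 m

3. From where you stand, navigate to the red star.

turn left 98°, forward 2.0 m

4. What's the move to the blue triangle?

blocked — turn right 142°, forward 5.2 m, then turn left 23°, forward 5.3 m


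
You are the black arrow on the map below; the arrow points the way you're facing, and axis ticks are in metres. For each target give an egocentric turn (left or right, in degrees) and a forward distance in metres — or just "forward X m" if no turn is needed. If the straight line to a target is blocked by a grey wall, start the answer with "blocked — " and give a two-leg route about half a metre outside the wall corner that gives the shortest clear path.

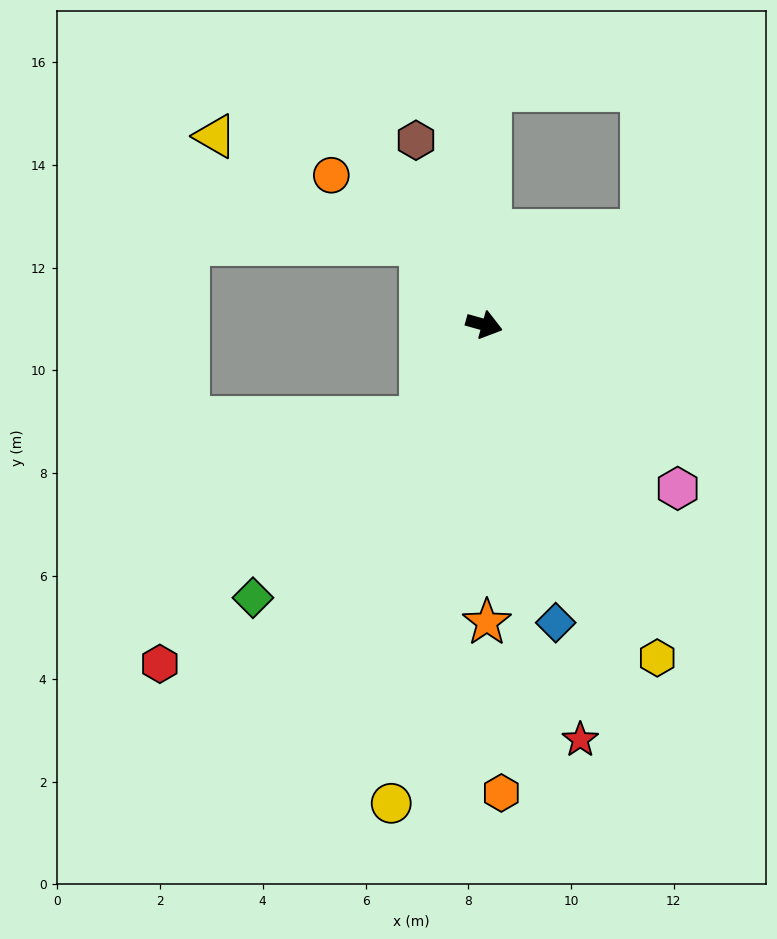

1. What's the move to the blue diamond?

turn right 61°, forward 6.0 m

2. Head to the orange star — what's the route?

turn right 74°, forward 5.8 m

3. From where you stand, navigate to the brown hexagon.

turn left 126°, forward 3.8 m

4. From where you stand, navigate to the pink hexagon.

turn right 24°, forward 4.9 m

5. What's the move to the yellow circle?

turn right 85°, forward 9.5 m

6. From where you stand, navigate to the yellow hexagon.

turn right 47°, forward 7.3 m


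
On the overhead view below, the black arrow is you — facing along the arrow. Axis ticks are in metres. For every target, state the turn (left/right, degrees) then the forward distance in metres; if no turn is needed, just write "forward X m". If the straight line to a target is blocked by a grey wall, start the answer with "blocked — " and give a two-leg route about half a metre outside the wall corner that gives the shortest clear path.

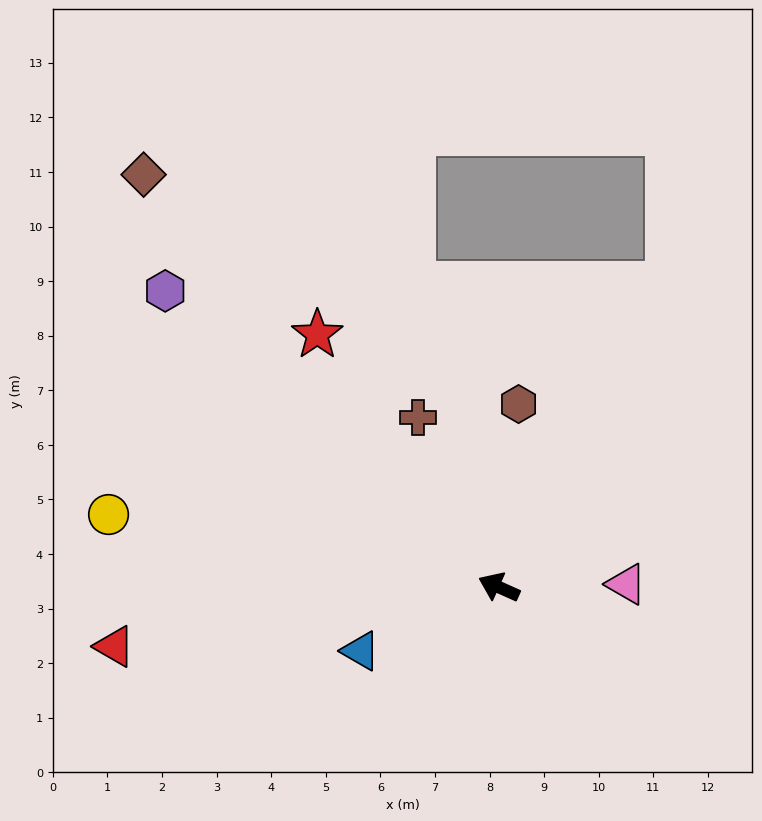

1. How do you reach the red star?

turn right 30°, forward 5.7 m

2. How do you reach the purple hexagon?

turn right 18°, forward 8.2 m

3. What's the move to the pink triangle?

turn right 155°, forward 2.3 m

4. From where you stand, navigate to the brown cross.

turn right 40°, forward 3.4 m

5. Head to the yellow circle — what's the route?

turn left 14°, forward 7.3 m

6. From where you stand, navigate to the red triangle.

turn left 33°, forward 7.1 m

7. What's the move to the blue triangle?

turn left 49°, forward 2.8 m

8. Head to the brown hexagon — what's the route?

turn right 72°, forward 3.4 m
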